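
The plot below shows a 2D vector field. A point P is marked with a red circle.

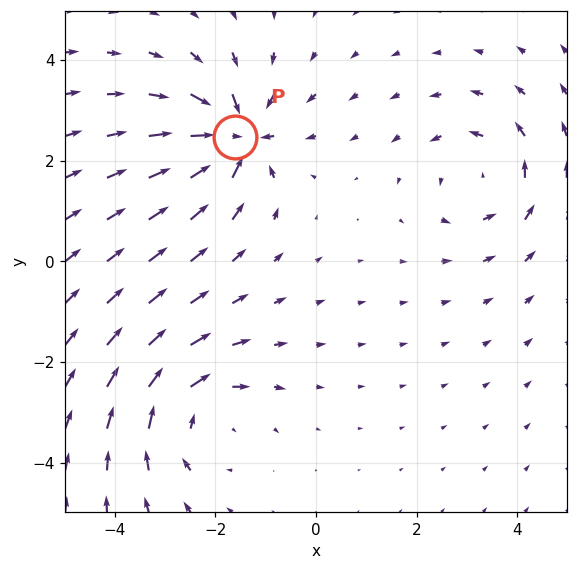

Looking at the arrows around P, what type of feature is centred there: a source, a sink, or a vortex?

sink

At P (-1.6, 2.5) the arrows converge inward. Divergence about -7, curl ≈0 — negative divergence with near-zero curl is a sink.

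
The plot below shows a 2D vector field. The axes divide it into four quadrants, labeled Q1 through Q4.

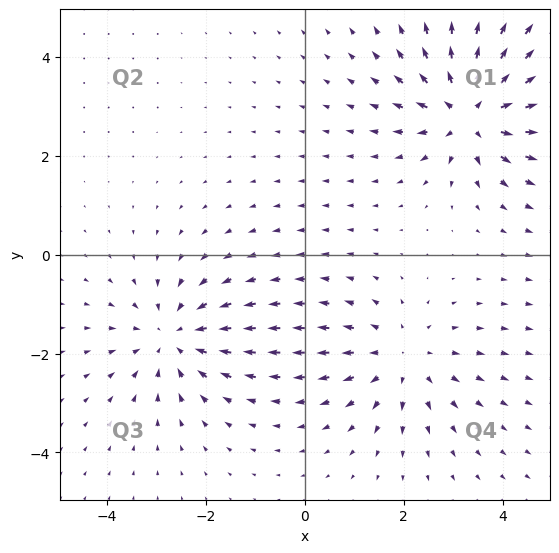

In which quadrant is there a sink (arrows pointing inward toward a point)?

Q3

The sink sits at approximately (-2.7, -1.7), which lies in quadrant Q3. The divergence there is about -3, negative as expected for a sink.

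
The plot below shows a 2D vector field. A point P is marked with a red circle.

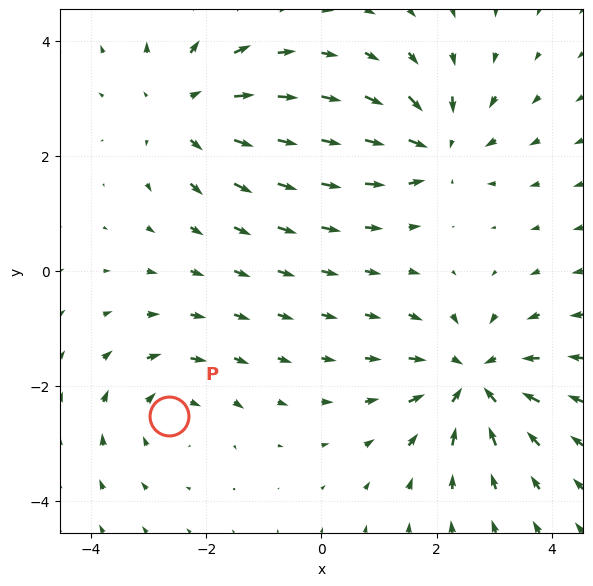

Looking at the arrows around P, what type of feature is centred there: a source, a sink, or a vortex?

At P (-2.6, -2.5) the arrows circulate clockwise. Divergence ≈0, curl about -3 — near-zero divergence with nonzero curl is a vortex.

vortex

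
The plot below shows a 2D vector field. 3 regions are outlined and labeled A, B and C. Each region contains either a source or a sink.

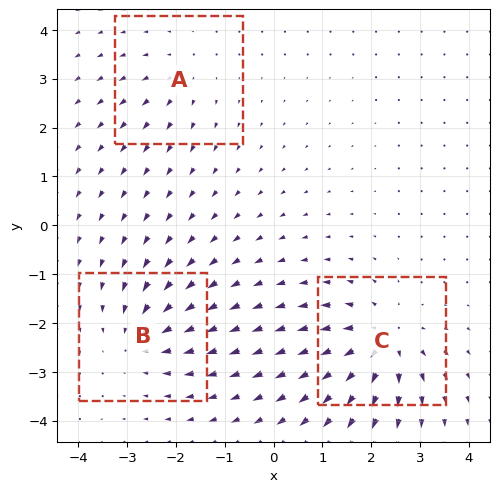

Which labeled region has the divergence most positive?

C

Divergence at each region's feature centre — A: about +2, B: about -4, C: about +5. Region C is most positive.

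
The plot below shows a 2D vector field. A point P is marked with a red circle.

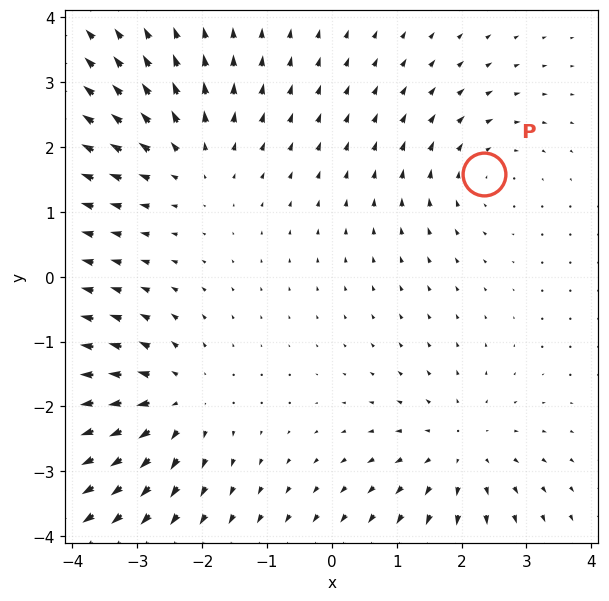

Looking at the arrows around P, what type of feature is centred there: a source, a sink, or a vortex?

vortex

At P (2.3, 1.6) the arrows circulate clockwise. Divergence ≈0, curl about -3 — near-zero divergence with nonzero curl is a vortex.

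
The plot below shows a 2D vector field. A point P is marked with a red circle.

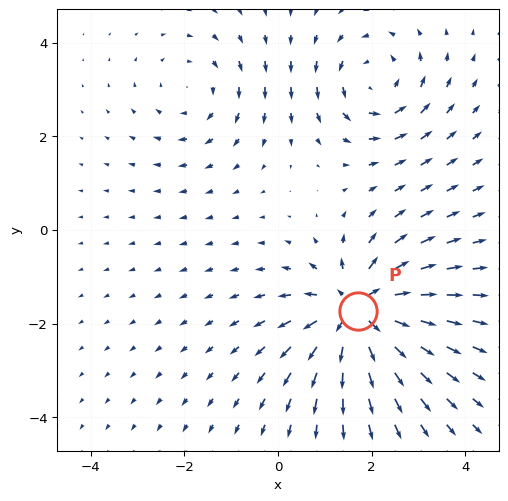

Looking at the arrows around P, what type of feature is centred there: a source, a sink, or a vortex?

At P (1.7, -1.7) the arrows spread outward. Divergence about +5, curl ≈0 — positive divergence with near-zero curl is a source.

source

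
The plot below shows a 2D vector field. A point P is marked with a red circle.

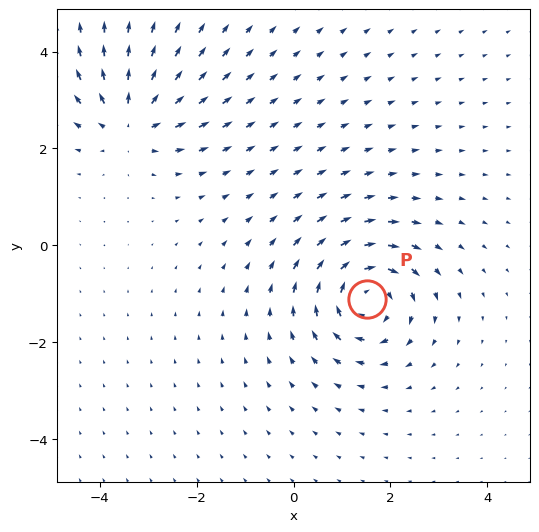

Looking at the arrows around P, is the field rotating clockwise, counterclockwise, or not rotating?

clockwise

Near P at (1.5, -1.1) the arrows circulate clockwise. The curl (z-component) there is about -5; negative curl means clockwise rotation.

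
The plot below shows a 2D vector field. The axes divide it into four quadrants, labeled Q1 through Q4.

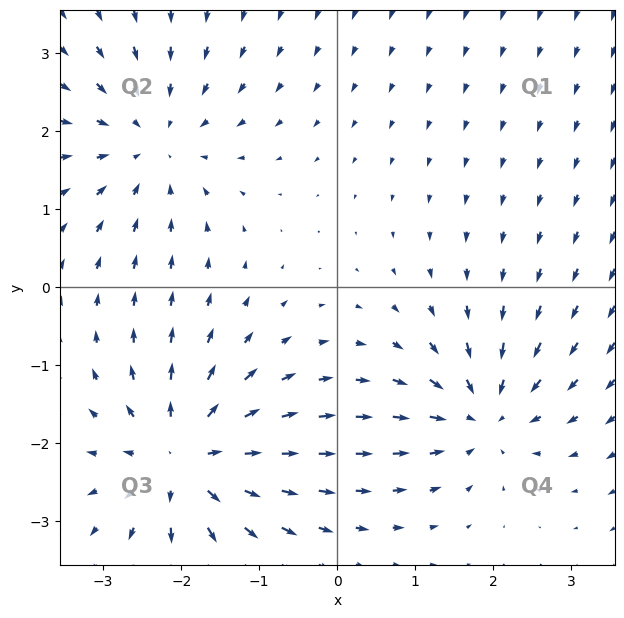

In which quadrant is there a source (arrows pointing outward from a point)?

Q3

The source sits at approximately (-2.0, -2.2), which lies in quadrant Q3. The divergence there is about +6, positive as expected for a source.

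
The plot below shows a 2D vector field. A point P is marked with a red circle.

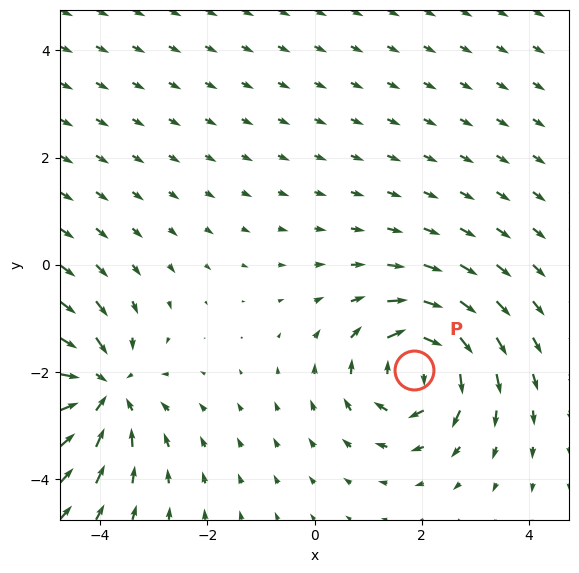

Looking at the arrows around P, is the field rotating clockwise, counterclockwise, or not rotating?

Near P at (1.9, -2.0) the arrows circulate clockwise. The curl (z-component) there is about -5; negative curl means clockwise rotation.

clockwise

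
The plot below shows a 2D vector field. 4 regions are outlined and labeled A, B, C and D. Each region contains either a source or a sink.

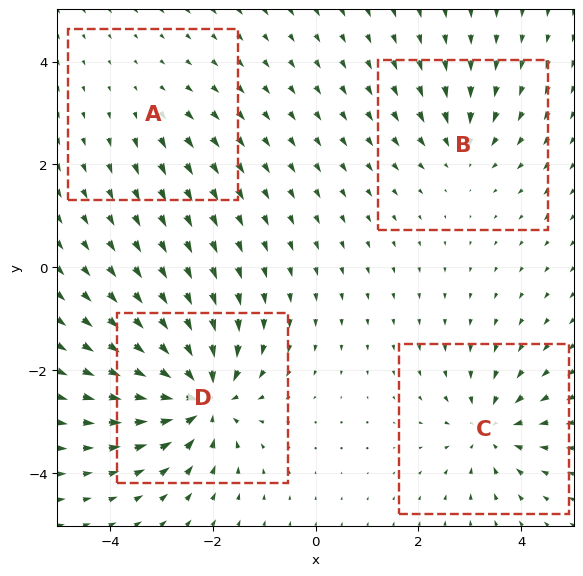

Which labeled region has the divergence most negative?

D

Divergence at each region's feature centre — A: about +2, B: about -4, C: about -6, D: about -9. Region D is most negative.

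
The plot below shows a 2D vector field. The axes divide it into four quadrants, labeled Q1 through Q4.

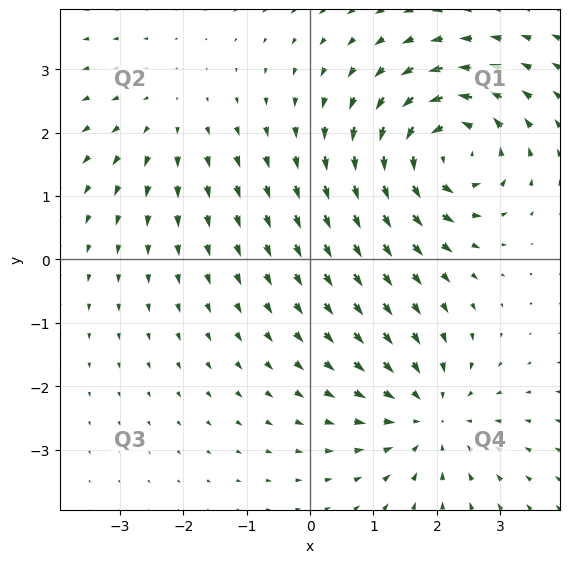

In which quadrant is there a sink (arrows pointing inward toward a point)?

The sink sits at approximately (1.9, -2.5), which lies in quadrant Q4. The divergence there is about -4, negative as expected for a sink.

Q4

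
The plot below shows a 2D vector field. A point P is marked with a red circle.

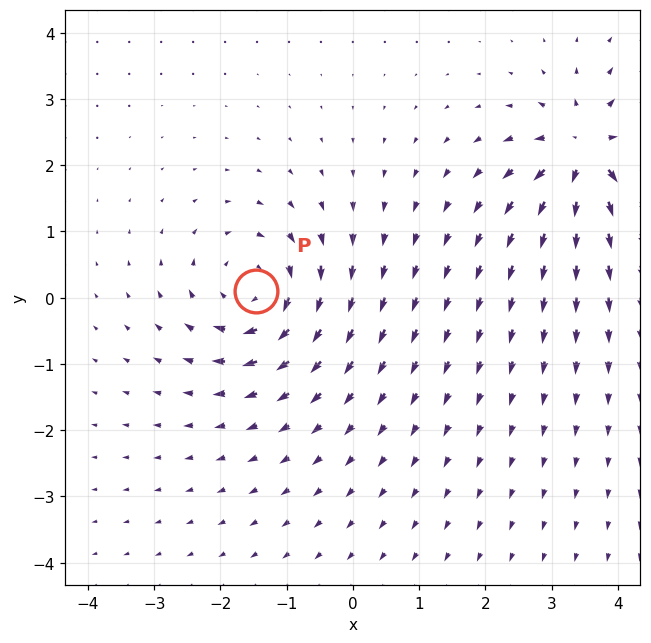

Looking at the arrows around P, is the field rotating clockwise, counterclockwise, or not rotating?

clockwise

Near P at (-1.5, 0.1) the arrows circulate clockwise. The curl (z-component) there is about -6; negative curl means clockwise rotation.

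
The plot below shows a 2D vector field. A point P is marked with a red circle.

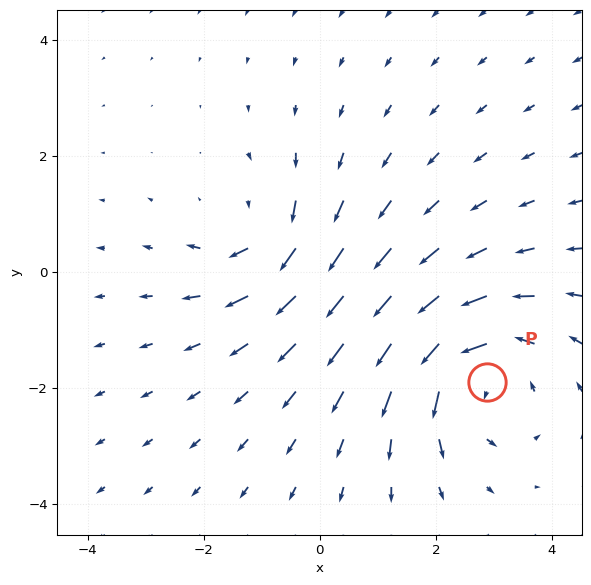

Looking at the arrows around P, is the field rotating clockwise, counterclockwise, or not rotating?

Near P at (2.9, -1.9) the arrows circulate counterclockwise. The curl (z-component) there is about +4; positive curl means counterclockwise rotation.

counterclockwise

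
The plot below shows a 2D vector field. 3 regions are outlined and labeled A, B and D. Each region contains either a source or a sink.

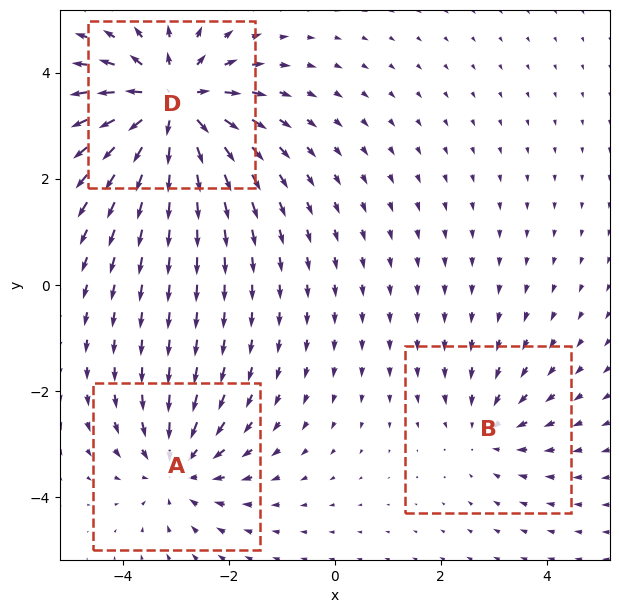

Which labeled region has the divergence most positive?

D

Divergence at each region's feature centre — A: about -3, B: about -2, D: about +5. Region D is most positive.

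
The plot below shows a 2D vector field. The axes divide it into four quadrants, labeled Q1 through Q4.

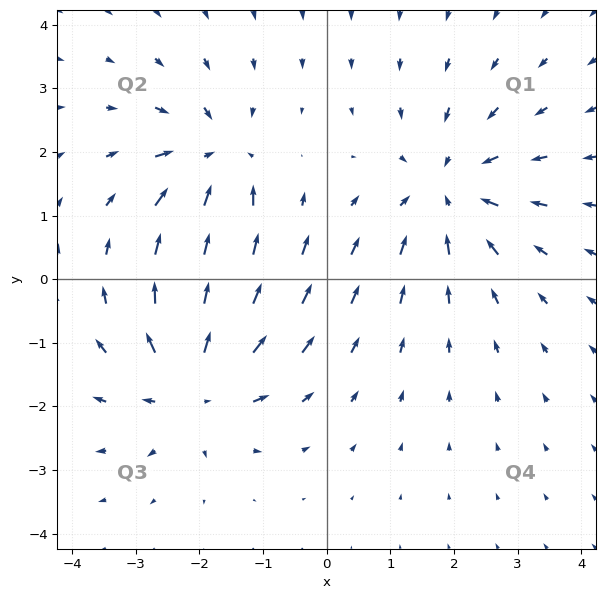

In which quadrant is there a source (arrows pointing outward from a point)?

The source sits at approximately (-2.1, -1.7), which lies in quadrant Q3. The divergence there is about +5, positive as expected for a source.

Q3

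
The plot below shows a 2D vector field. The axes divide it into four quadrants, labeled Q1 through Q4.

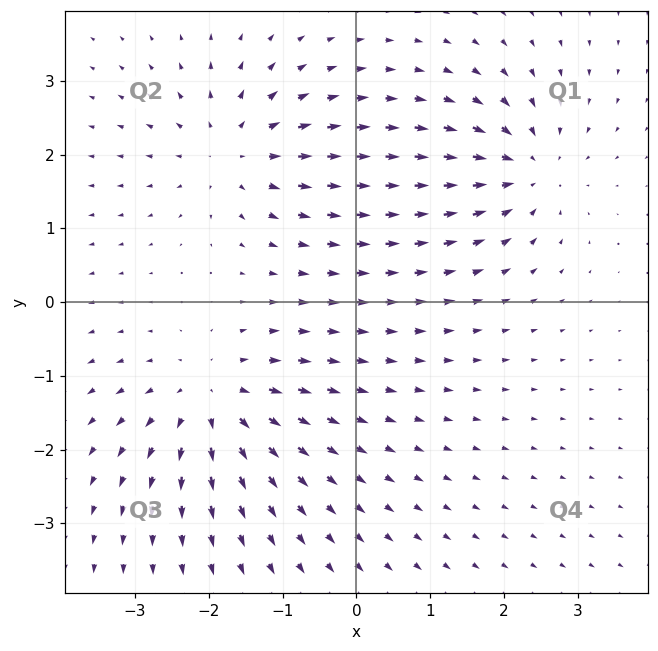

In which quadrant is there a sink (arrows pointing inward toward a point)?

Q1

The sink sits at approximately (2.3, 1.8), which lies in quadrant Q1. The divergence there is about -5, negative as expected for a sink.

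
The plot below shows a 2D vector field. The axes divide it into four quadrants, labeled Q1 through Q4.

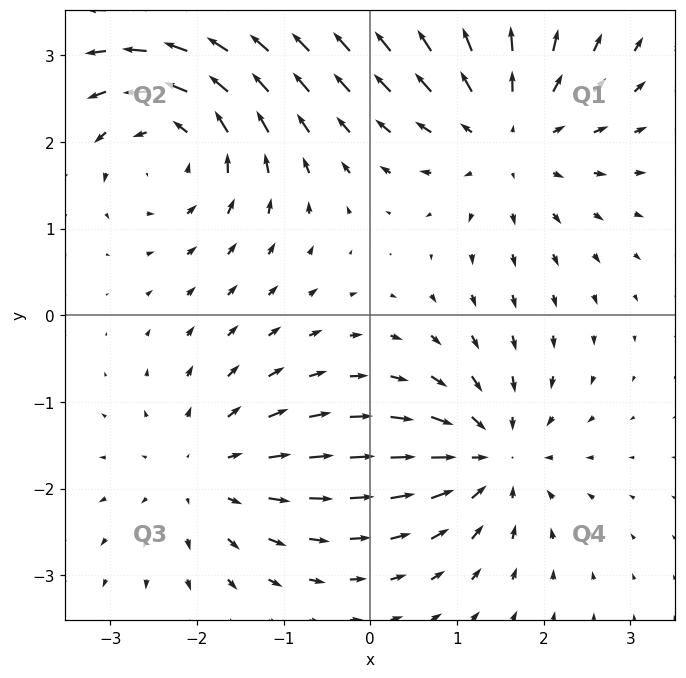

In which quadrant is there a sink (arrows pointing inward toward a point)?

Q4

The sink sits at approximately (1.4, -1.6), which lies in quadrant Q4. The divergence there is about -5, negative as expected for a sink.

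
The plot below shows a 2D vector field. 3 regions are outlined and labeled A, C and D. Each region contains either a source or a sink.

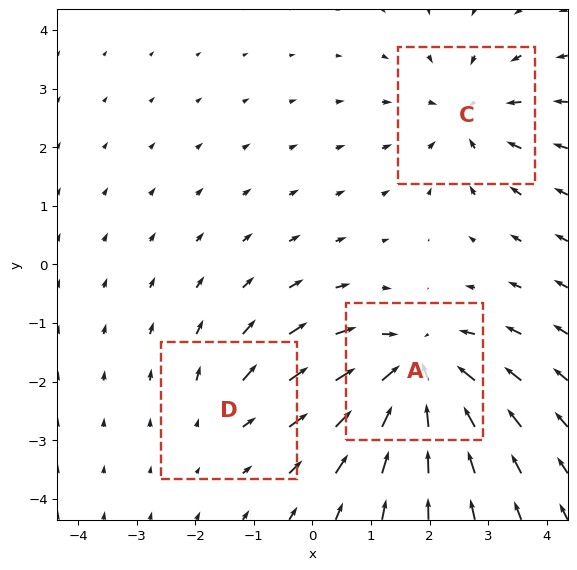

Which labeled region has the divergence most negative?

A

Divergence at each region's feature centre — A: about -5, C: about -3, D: about +2. Region A is most negative.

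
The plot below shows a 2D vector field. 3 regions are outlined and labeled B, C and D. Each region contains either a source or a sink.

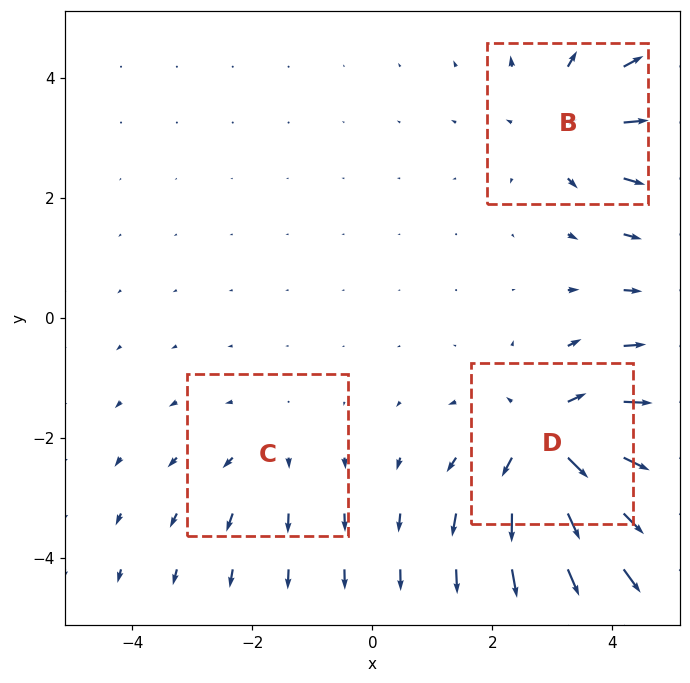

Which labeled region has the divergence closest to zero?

Divergence at each region's feature centre — B: about +3, C: about +2, D: about +5. Region C is closest to zero.

C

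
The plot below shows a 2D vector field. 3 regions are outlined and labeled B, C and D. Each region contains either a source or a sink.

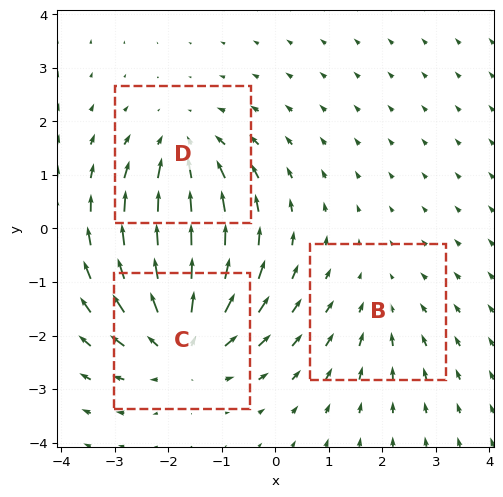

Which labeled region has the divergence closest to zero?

B

Divergence at each region's feature centre — B: about -2, C: about +4, D: about -3. Region B is closest to zero.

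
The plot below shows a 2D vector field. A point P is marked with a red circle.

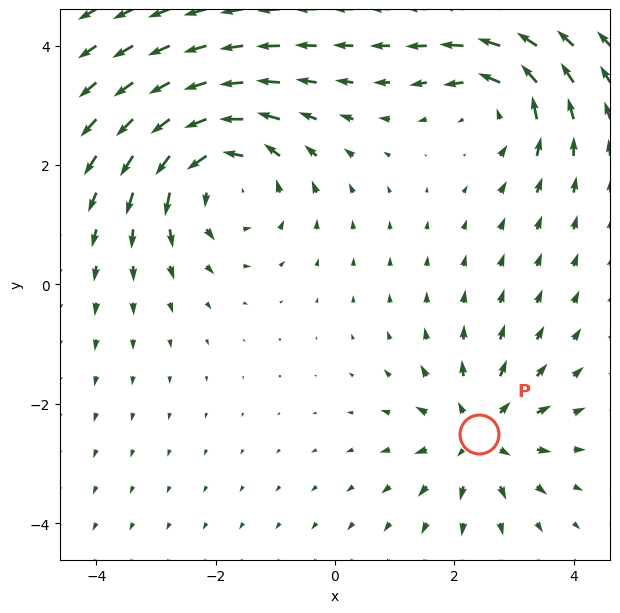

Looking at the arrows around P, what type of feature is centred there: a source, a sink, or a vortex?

source

At P (2.4, -2.5) the arrows spread outward. Divergence about +4, curl ≈0 — positive divergence with near-zero curl is a source.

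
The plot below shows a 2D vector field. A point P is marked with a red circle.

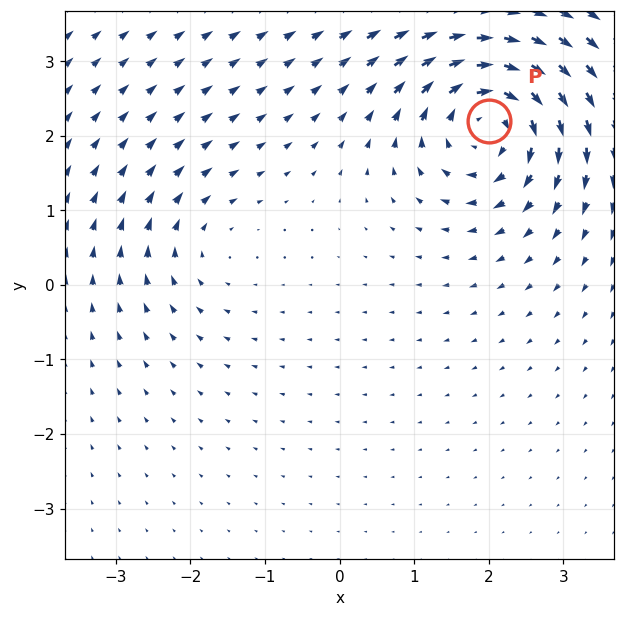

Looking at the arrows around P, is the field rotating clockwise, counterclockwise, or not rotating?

clockwise

Near P at (2.0, 2.2) the arrows circulate clockwise. The curl (z-component) there is about -6; negative curl means clockwise rotation.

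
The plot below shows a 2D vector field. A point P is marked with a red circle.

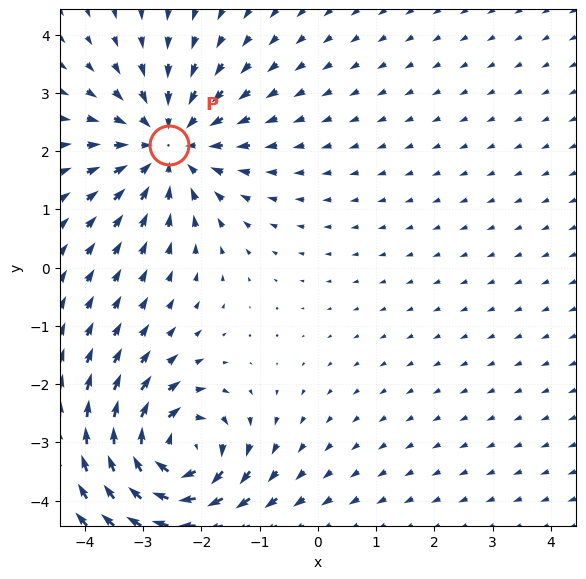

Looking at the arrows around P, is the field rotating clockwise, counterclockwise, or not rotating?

not rotating

Near P at (-2.6, 2.1) the arrows show no circulation. The curl there is ≈0.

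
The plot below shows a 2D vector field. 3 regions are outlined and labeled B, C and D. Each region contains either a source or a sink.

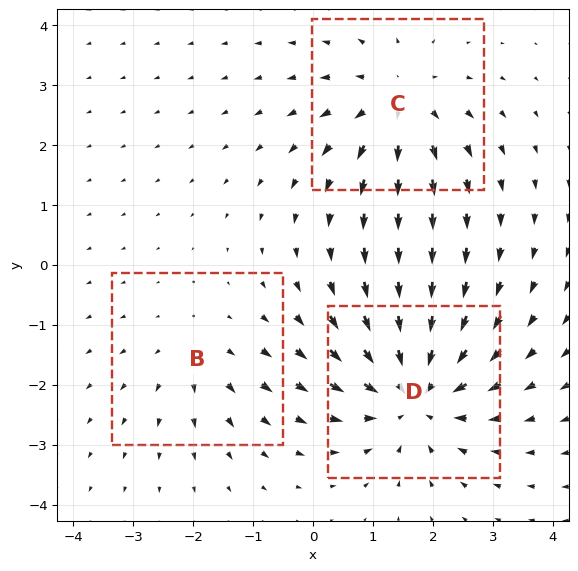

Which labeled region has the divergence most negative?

D

Divergence at each region's feature centre — B: about +2, C: about +3, D: about -4. Region D is most negative.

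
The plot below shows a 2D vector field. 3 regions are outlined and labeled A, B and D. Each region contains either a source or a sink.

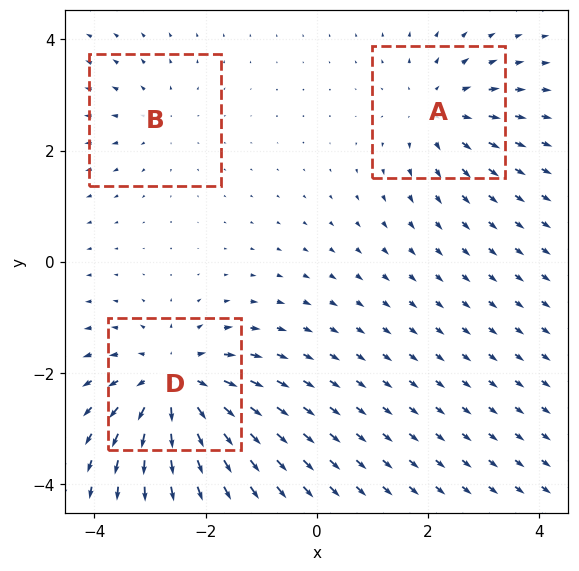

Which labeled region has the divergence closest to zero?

B

Divergence at each region's feature centre — A: about +3, B: about +2, D: about +5. Region B is closest to zero.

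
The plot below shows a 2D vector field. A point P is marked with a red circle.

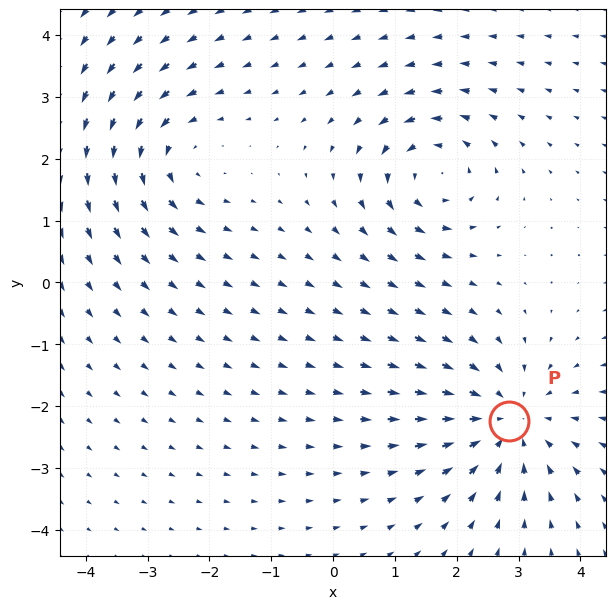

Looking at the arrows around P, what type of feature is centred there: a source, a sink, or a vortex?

At P (2.9, -2.2) the arrows converge inward. Divergence about -4, curl ≈0 — negative divergence with near-zero curl is a sink.

sink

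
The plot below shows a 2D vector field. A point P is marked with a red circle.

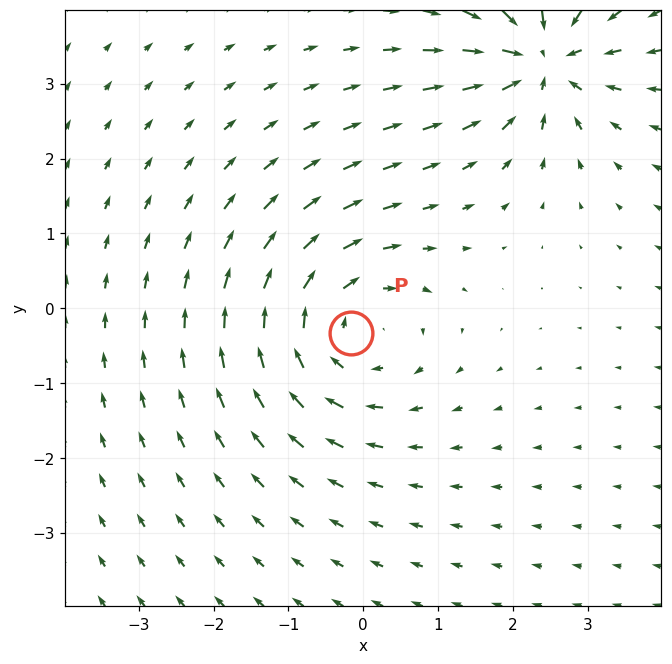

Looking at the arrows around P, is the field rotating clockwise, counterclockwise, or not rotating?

clockwise

Near P at (-0.2, -0.3) the arrows circulate clockwise. The curl (z-component) there is about -4; negative curl means clockwise rotation.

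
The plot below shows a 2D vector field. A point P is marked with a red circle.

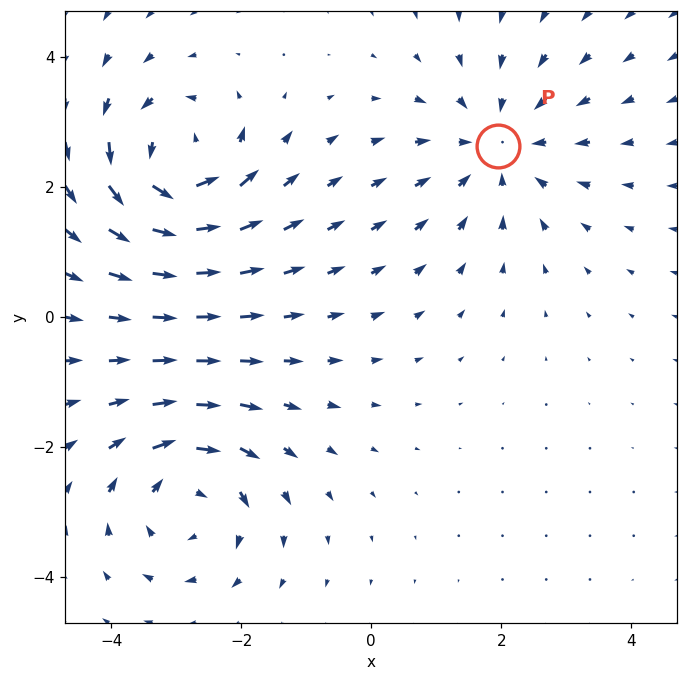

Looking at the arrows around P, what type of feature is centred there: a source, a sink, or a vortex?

sink

At P (1.9, 2.6) the arrows converge inward. Divergence about -2, curl ≈0 — negative divergence with near-zero curl is a sink.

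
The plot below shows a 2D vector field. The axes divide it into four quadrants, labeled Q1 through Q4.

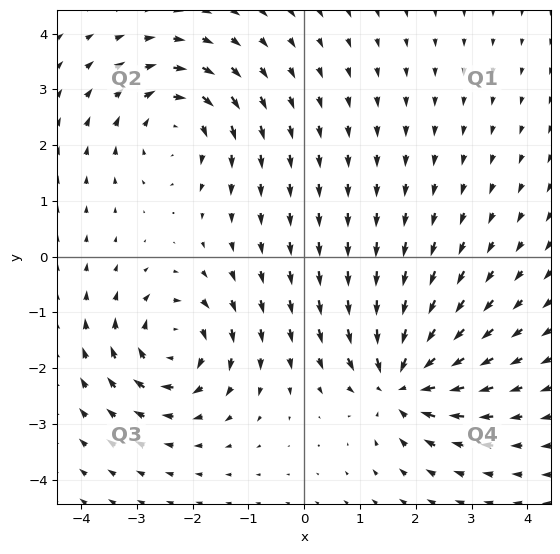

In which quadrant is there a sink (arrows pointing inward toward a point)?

Q4

The sink sits at approximately (1.7, -2.2), which lies in quadrant Q4. The divergence there is about -6, negative as expected for a sink.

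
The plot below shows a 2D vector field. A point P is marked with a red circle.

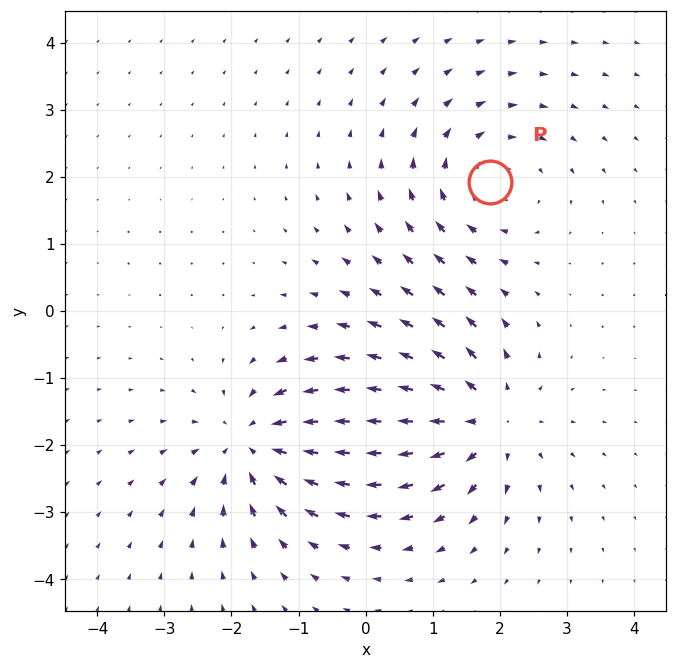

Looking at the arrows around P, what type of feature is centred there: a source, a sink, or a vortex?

vortex

At P (1.9, 1.9) the arrows circulate clockwise. Divergence ≈0, curl about -4 — near-zero divergence with nonzero curl is a vortex.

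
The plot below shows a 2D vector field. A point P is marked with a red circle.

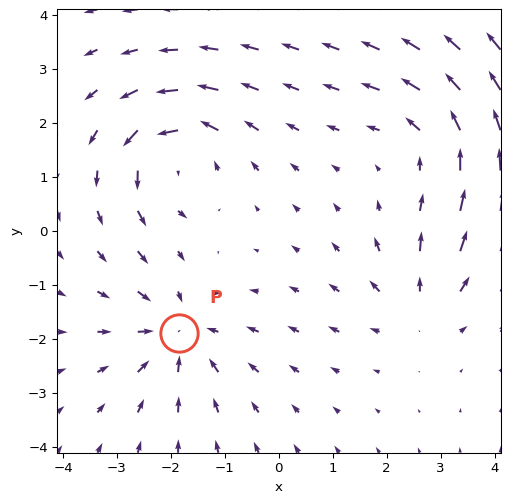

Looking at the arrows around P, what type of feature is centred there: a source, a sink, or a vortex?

sink

At P (-1.9, -1.9) the arrows converge inward. Divergence about -4, curl ≈0 — negative divergence with near-zero curl is a sink.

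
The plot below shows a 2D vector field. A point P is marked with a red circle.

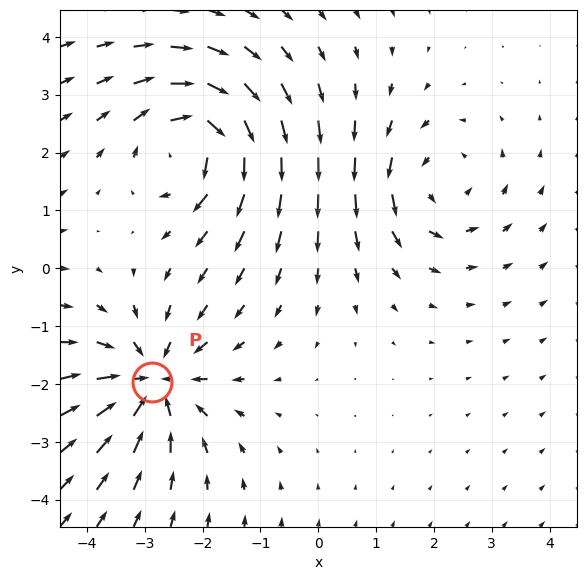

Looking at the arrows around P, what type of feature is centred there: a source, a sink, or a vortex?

At P (-2.9, -2.0) the arrows converge inward. Divergence about -5, curl ≈0 — negative divergence with near-zero curl is a sink.

sink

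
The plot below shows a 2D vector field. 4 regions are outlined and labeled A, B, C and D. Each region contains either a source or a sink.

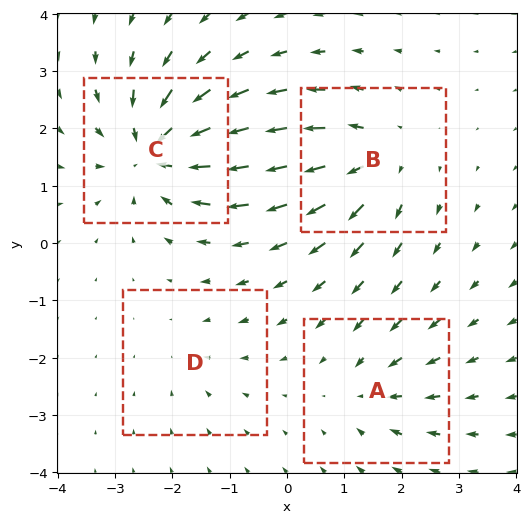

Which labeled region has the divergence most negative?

Divergence at each region's feature centre — A: about -3, B: about +5, C: about -7, D: about -2. Region C is most negative.

C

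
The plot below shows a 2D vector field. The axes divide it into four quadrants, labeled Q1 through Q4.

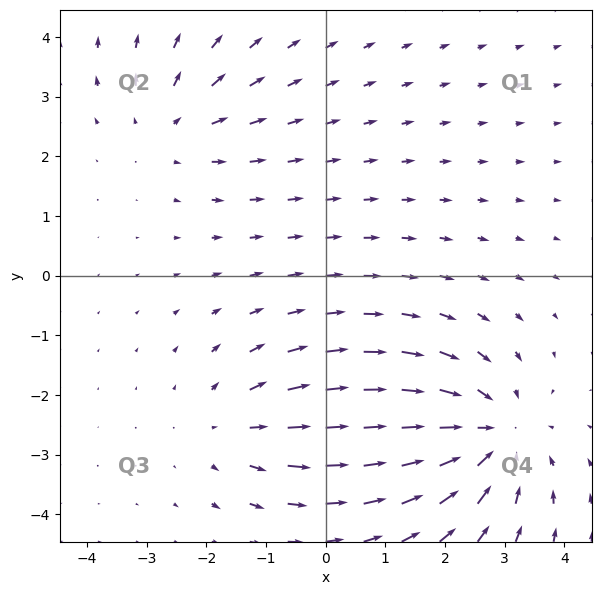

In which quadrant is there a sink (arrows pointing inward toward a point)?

The sink sits at approximately (2.7, -2.7), which lies in quadrant Q4. The divergence there is about -4, negative as expected for a sink.

Q4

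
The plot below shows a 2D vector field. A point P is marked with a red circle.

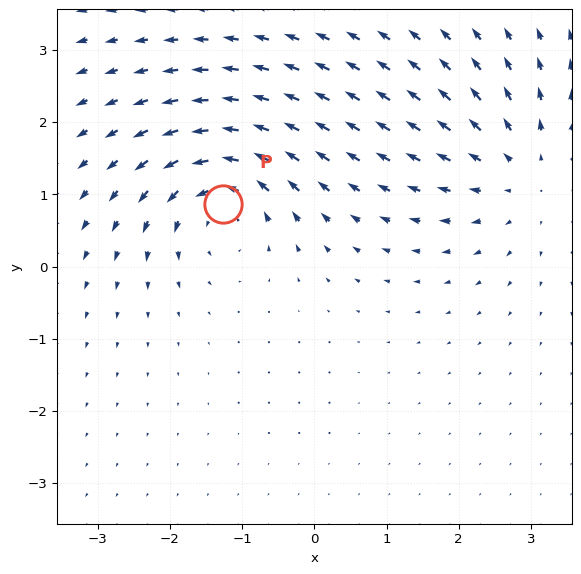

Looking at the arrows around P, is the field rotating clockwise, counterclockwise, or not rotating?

Near P at (-1.3, 0.9) the arrows circulate counterclockwise. The curl (z-component) there is about +6; positive curl means counterclockwise rotation.

counterclockwise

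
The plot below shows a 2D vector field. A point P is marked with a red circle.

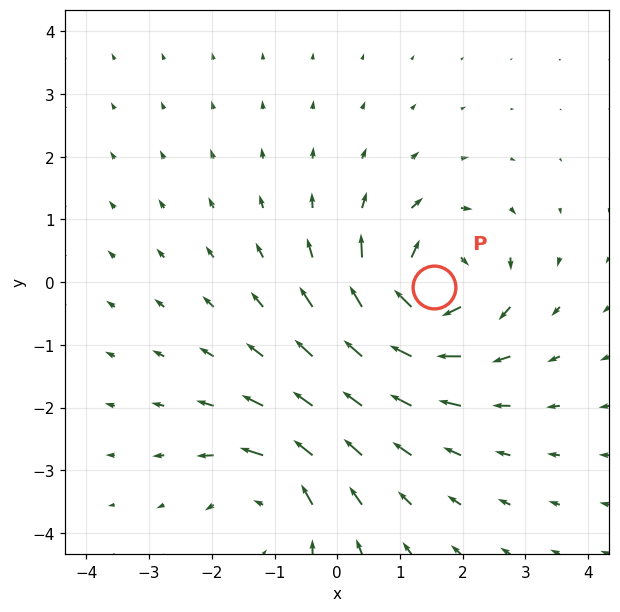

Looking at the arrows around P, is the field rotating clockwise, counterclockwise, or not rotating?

clockwise

Near P at (1.5, -0.1) the arrows circulate clockwise. The curl (z-component) there is about -6; negative curl means clockwise rotation.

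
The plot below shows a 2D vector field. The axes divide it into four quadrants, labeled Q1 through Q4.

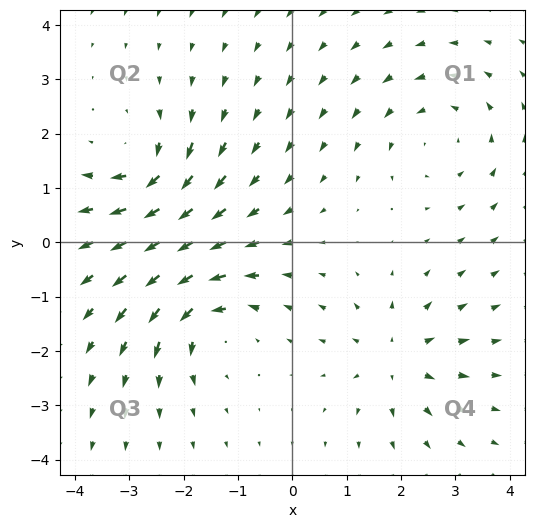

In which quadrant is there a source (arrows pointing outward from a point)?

Q4

The source sits at approximately (1.9, -2.1), which lies in quadrant Q4. The divergence there is about +4, positive as expected for a source.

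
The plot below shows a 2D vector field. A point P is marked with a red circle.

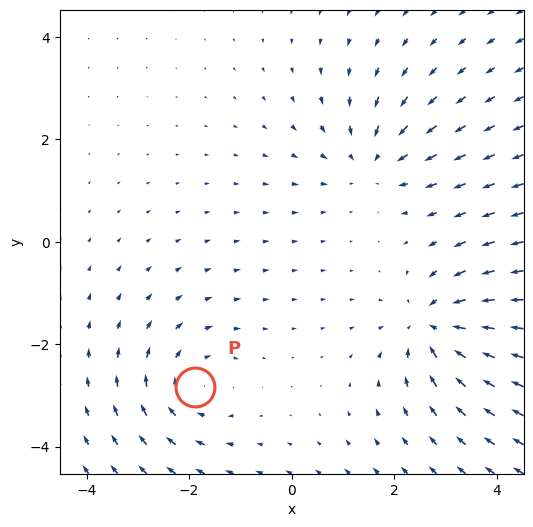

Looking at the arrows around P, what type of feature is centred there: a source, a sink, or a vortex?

At P (-1.9, -2.8) the arrows circulate clockwise. Divergence ≈0, curl about -3 — near-zero divergence with nonzero curl is a vortex.

vortex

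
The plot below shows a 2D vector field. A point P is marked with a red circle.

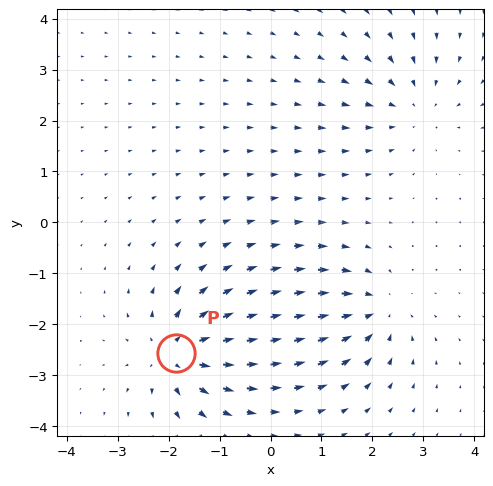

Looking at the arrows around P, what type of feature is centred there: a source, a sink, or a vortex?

source

At P (-1.9, -2.6) the arrows spread outward. Divergence about +5, curl ≈0 — positive divergence with near-zero curl is a source.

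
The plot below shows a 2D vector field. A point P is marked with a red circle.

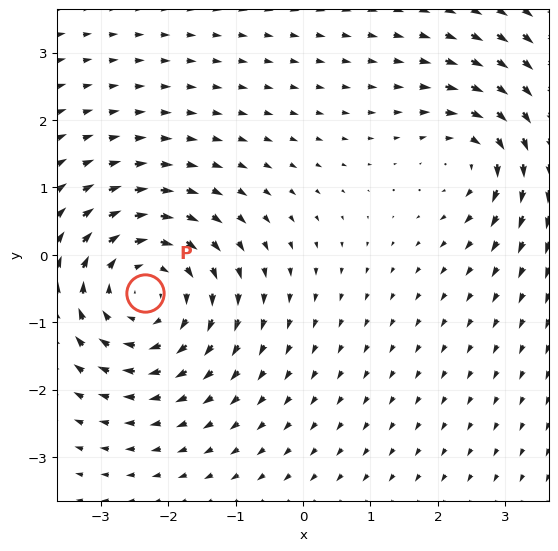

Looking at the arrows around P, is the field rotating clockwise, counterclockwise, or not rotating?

Near P at (-2.3, -0.6) the arrows circulate clockwise. The curl (z-component) there is about -4; negative curl means clockwise rotation.

clockwise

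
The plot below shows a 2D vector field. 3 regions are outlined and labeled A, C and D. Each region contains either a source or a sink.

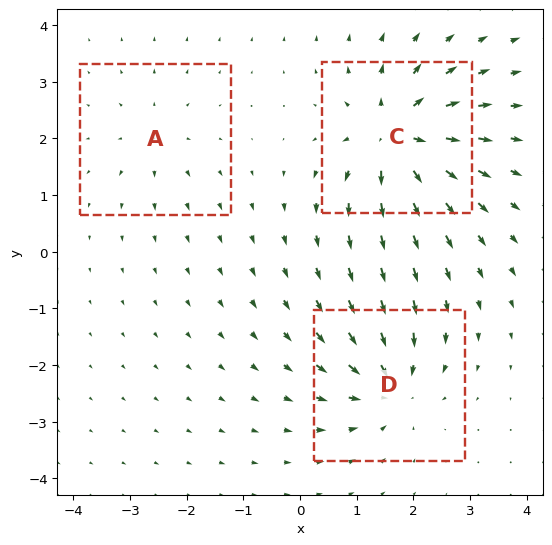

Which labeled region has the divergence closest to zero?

A

Divergence at each region's feature centre — A: about +2, C: about +6, D: about -4. Region A is closest to zero.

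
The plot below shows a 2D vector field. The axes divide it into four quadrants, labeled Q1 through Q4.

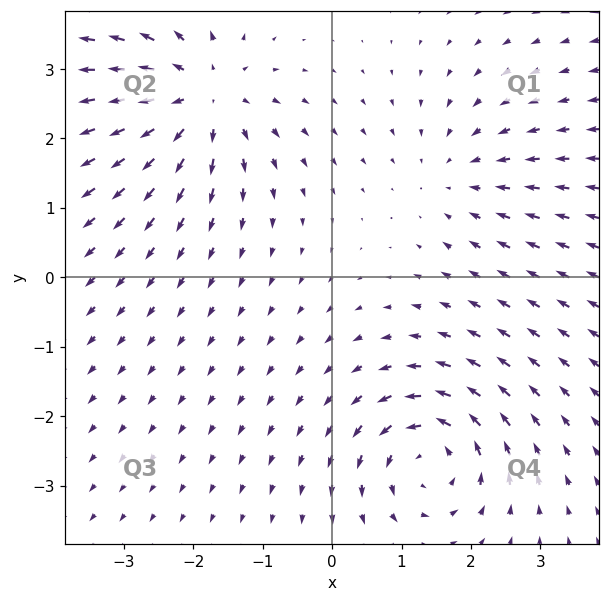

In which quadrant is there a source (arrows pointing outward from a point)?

Q2

The source sits at approximately (-1.9, 2.6), which lies in quadrant Q2. The divergence there is about +5, positive as expected for a source.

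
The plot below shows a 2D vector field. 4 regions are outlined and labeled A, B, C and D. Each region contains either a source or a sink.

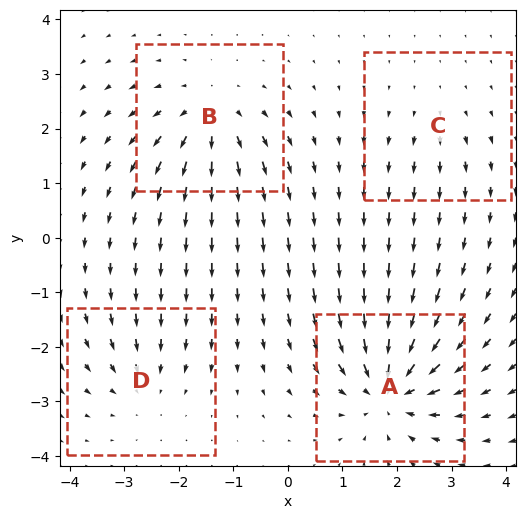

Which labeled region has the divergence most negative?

Divergence at each region's feature centre — A: about -8, B: about +5, C: about +2, D: about -4. Region A is most negative.

A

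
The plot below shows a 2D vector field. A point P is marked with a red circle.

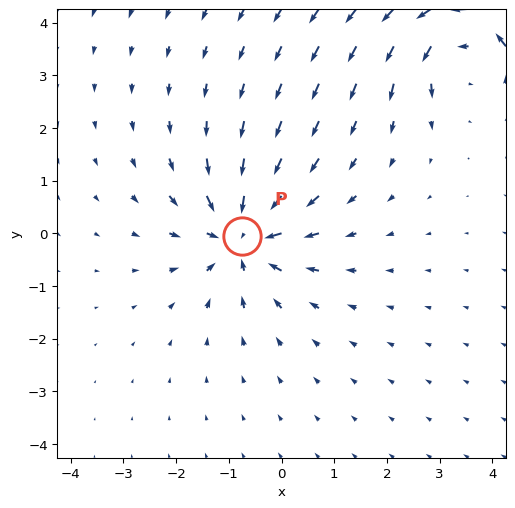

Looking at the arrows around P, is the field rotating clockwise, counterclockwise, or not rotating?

Near P at (-0.7, -0.1) the arrows show no circulation. The curl there is ≈0.

not rotating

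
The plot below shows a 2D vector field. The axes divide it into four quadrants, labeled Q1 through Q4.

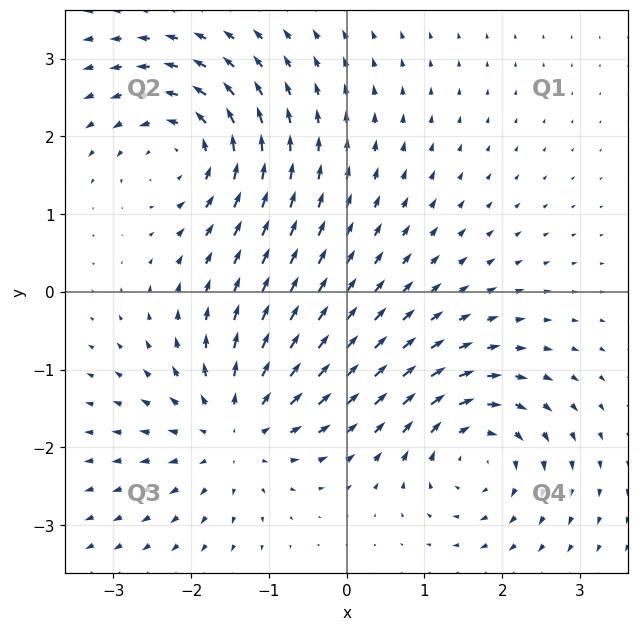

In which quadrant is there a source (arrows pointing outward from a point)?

The source sits at approximately (-1.4, -1.8), which lies in quadrant Q3. The divergence there is about +5, positive as expected for a source.

Q3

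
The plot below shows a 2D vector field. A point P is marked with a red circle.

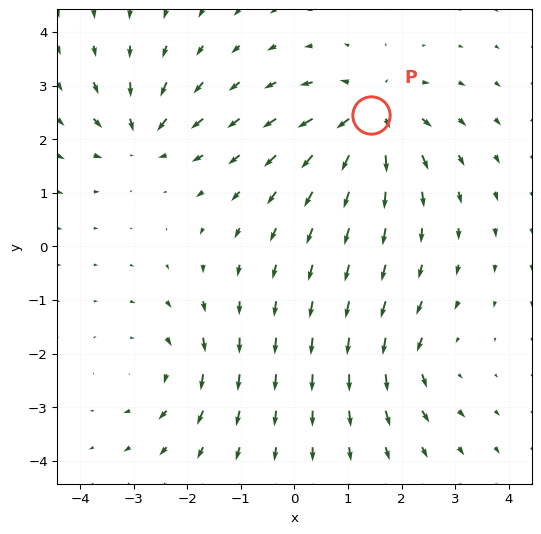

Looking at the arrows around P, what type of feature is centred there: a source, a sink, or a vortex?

At P (1.4, 2.4) the arrows spread outward. Divergence about +7, curl ≈0 — positive divergence with near-zero curl is a source.

source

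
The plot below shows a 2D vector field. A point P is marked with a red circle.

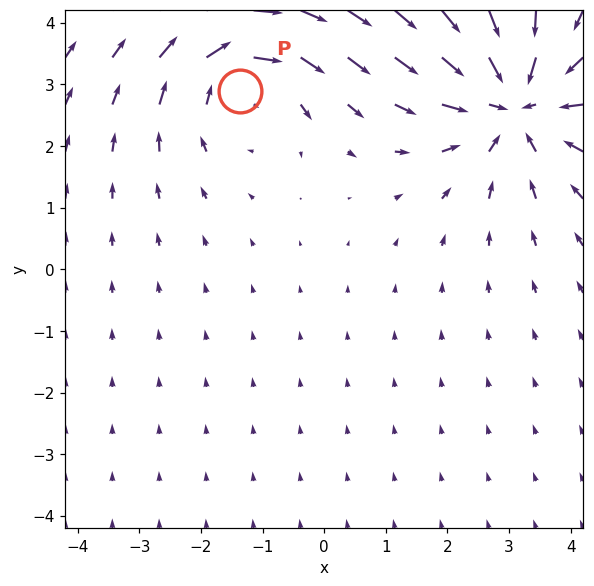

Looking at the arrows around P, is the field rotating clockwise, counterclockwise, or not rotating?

Near P at (-1.4, 2.9) the arrows circulate clockwise. The curl (z-component) there is about -3; negative curl means clockwise rotation.

clockwise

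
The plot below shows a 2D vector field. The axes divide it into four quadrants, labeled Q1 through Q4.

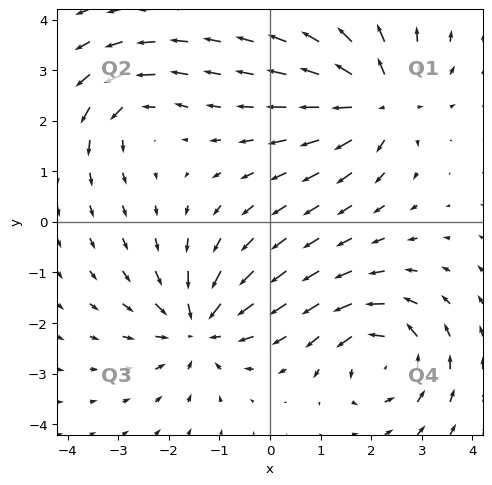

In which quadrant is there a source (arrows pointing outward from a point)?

Q1

The source sits at approximately (2.2, 2.4), which lies in quadrant Q1. The divergence there is about +6, positive as expected for a source.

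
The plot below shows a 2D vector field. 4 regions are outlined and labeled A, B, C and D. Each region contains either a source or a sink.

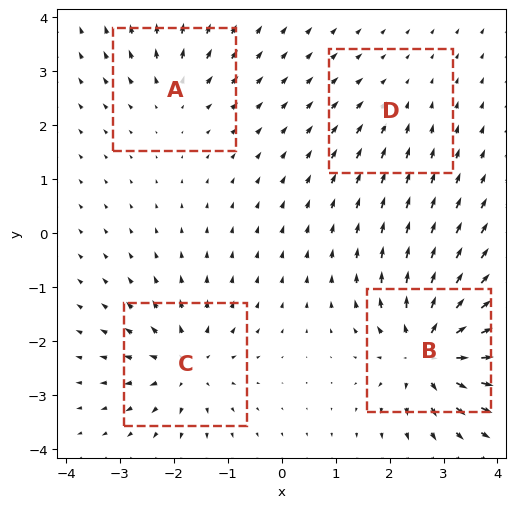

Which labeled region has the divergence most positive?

B

Divergence at each region's feature centre — A: about +4, B: about +9, C: about +6, D: about -3. Region B is most positive.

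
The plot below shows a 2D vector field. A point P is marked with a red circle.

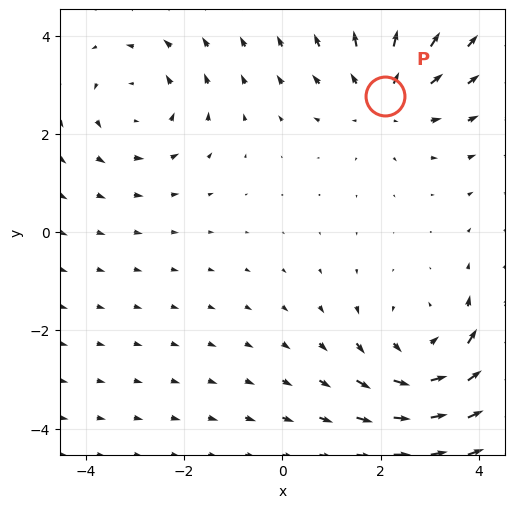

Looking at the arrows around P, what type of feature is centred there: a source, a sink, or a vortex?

At P (2.1, 2.8) the arrows spread outward. Divergence about +3, curl ≈0 — positive divergence with near-zero curl is a source.

source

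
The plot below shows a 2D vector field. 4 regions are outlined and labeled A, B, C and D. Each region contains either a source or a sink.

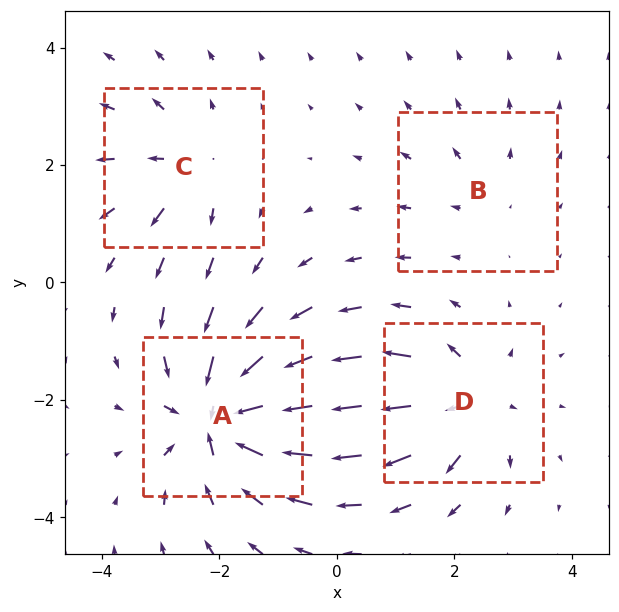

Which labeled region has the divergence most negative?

Divergence at each region's feature centre — A: about -9, B: about +2, C: about +4, D: about +6. Region A is most negative.

A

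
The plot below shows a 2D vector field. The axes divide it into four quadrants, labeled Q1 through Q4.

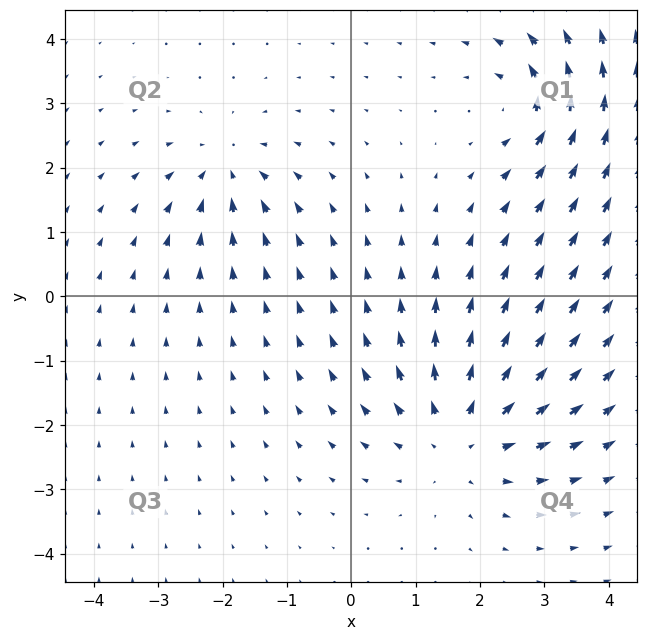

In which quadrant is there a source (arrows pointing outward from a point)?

The source sits at approximately (1.7, -2.2), which lies in quadrant Q4. The divergence there is about +4, positive as expected for a source.

Q4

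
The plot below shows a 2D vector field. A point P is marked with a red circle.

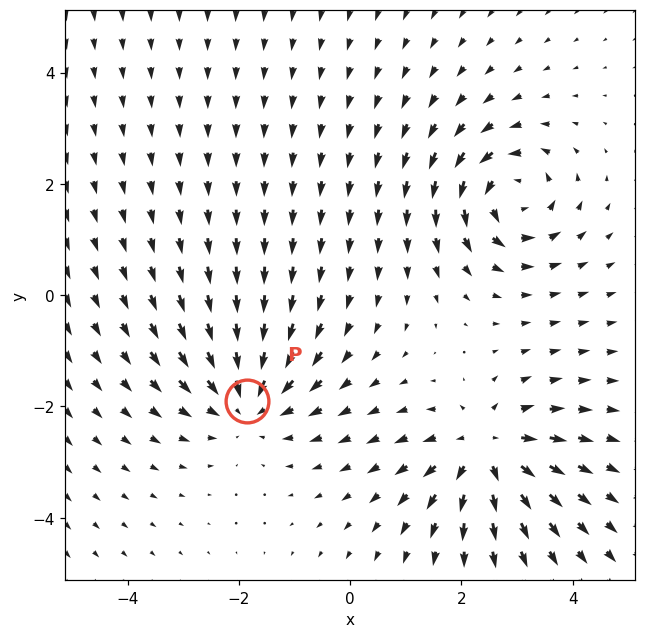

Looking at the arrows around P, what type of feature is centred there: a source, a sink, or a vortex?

sink

At P (-1.8, -1.9) the arrows converge inward. Divergence about -4, curl ≈0 — negative divergence with near-zero curl is a sink.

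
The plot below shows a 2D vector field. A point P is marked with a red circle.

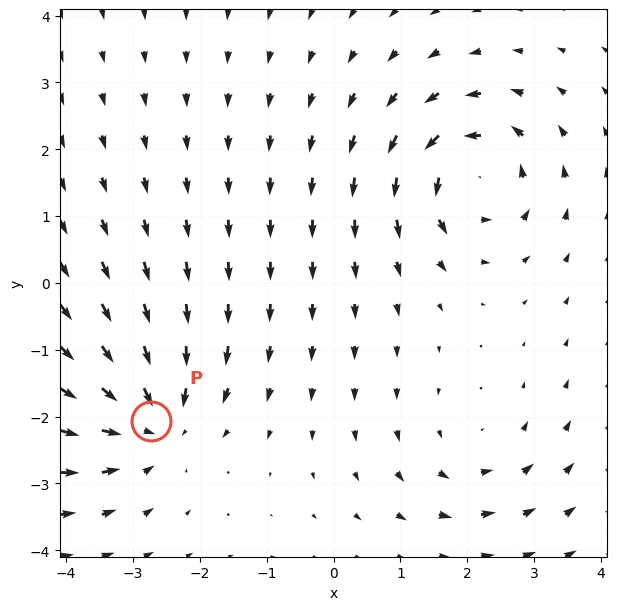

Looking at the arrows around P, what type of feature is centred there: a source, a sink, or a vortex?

At P (-2.7, -2.1) the arrows converge inward. Divergence about -5, curl ≈0 — negative divergence with near-zero curl is a sink.

sink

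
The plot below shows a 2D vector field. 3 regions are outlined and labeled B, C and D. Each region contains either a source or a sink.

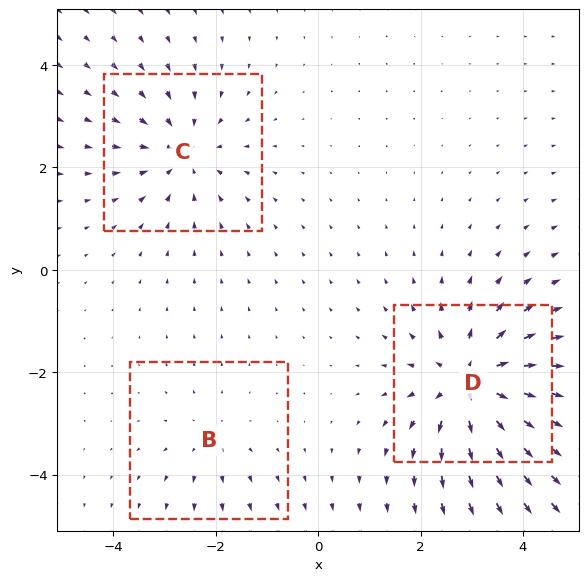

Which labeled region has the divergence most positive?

D

Divergence at each region's feature centre — B: about +2, C: about -3, D: about +5. Region D is most positive.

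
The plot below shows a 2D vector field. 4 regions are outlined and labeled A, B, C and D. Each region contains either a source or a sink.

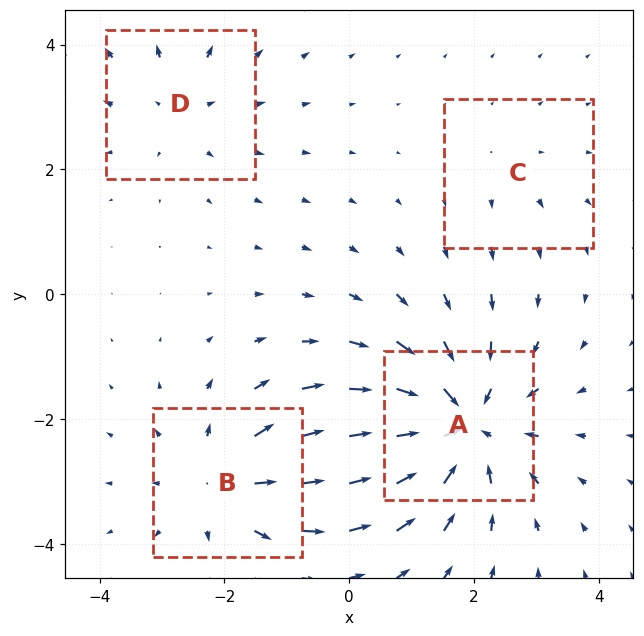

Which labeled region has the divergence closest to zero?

C

Divergence at each region's feature centre — A: about -7, B: about +4, C: about +2, D: about +3. Region C is closest to zero.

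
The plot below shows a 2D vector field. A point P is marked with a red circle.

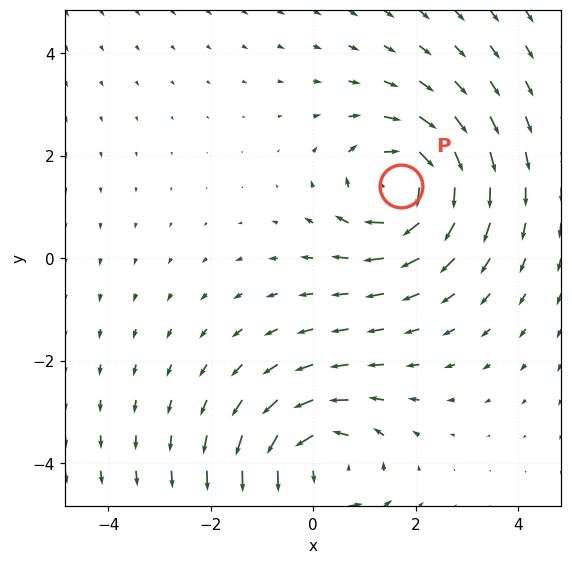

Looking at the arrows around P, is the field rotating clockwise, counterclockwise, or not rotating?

Near P at (1.7, 1.4) the arrows circulate clockwise. The curl (z-component) there is about -5; negative curl means clockwise rotation.

clockwise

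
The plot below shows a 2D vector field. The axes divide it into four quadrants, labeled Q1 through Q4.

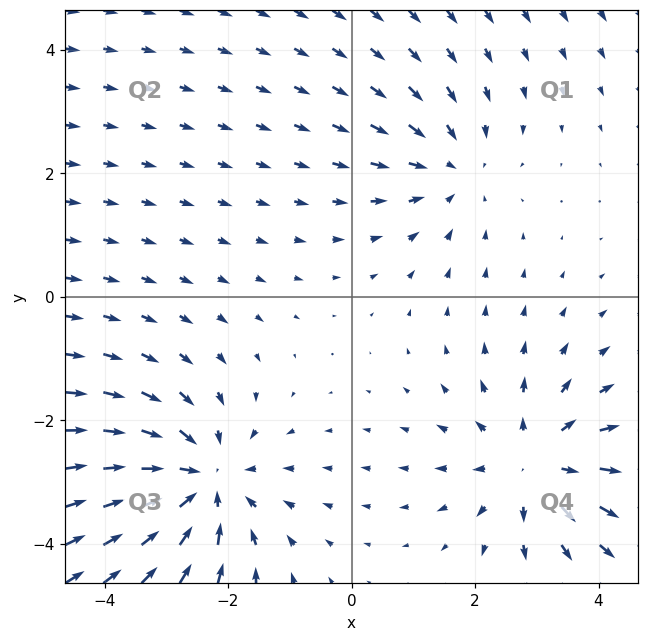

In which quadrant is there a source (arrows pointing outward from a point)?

Q4

The source sits at approximately (3.0, -2.7), which lies in quadrant Q4. The divergence there is about +4, positive as expected for a source.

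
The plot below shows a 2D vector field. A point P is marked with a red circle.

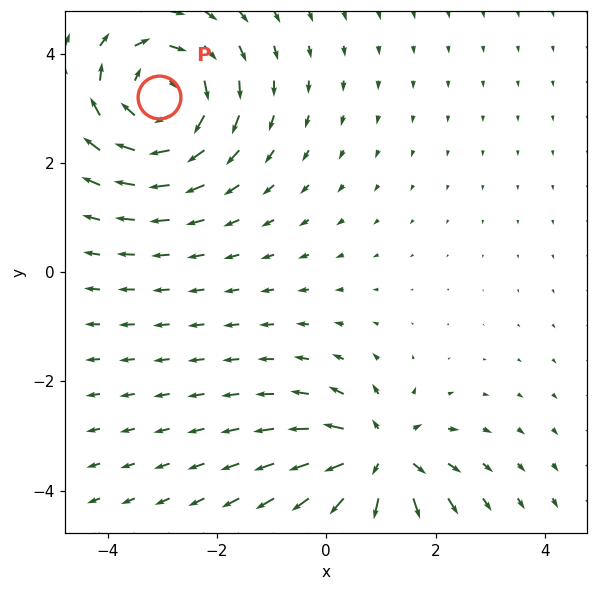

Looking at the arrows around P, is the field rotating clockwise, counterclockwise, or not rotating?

Near P at (-3.1, 3.2) the arrows circulate clockwise. The curl (z-component) there is about -3; negative curl means clockwise rotation.

clockwise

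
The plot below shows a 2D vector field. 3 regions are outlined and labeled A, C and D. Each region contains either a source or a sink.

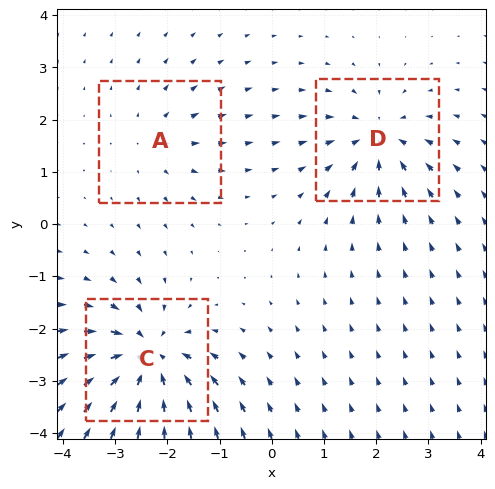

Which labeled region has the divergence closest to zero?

A

Divergence at each region's feature centre — A: about +2, C: about -6, D: about -4. Region A is closest to zero.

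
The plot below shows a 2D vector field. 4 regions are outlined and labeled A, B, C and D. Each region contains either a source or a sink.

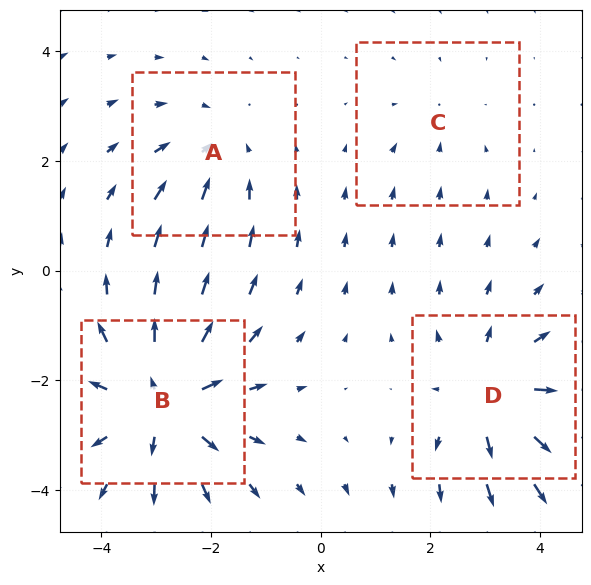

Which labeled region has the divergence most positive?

Divergence at each region's feature centre — A: about -3, B: about +6, C: about -2, D: about +5. Region B is most positive.

B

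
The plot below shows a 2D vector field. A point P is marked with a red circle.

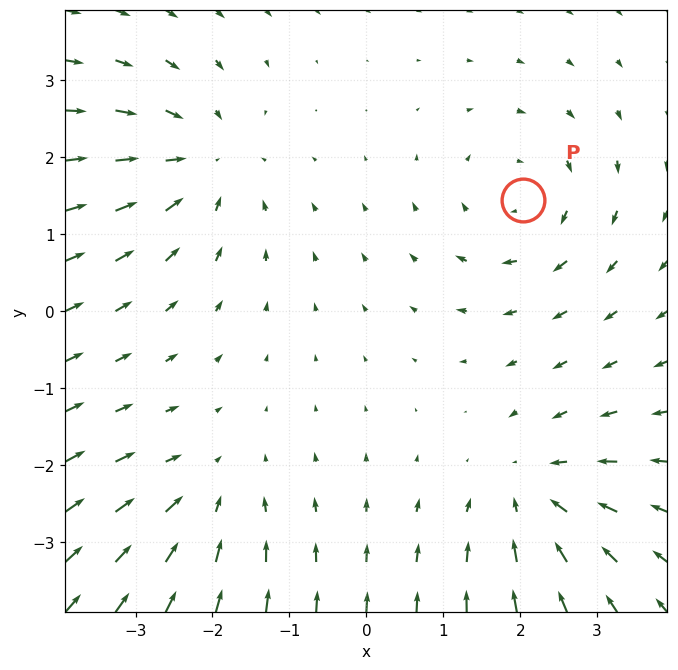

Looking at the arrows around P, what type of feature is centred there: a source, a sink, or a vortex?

vortex

At P (2.0, 1.4) the arrows circulate clockwise. Divergence ≈0, curl about -4 — near-zero divergence with nonzero curl is a vortex.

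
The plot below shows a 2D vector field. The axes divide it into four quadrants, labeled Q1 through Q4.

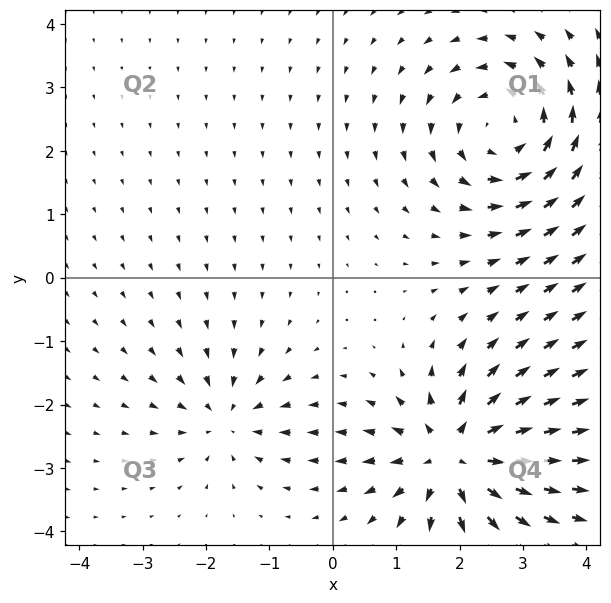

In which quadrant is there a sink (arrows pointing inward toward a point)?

Q3

The sink sits at approximately (-1.7, -2.2), which lies in quadrant Q3. The divergence there is about -4, negative as expected for a sink.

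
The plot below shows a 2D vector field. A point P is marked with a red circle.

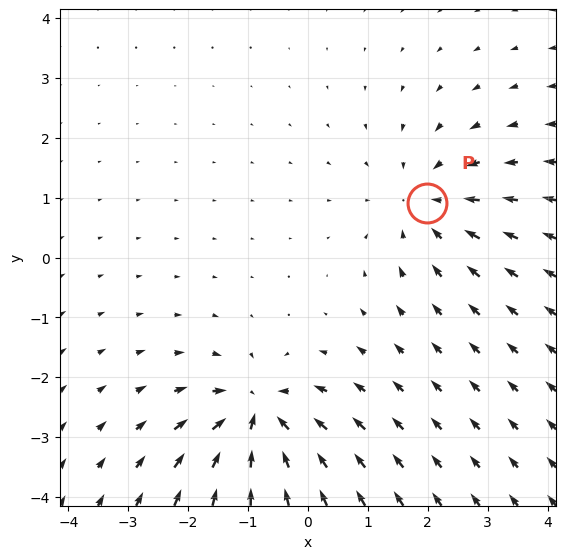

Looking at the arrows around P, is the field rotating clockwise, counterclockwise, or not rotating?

Near P at (2.0, 0.9) the arrows show no circulation. The curl there is ≈0.

not rotating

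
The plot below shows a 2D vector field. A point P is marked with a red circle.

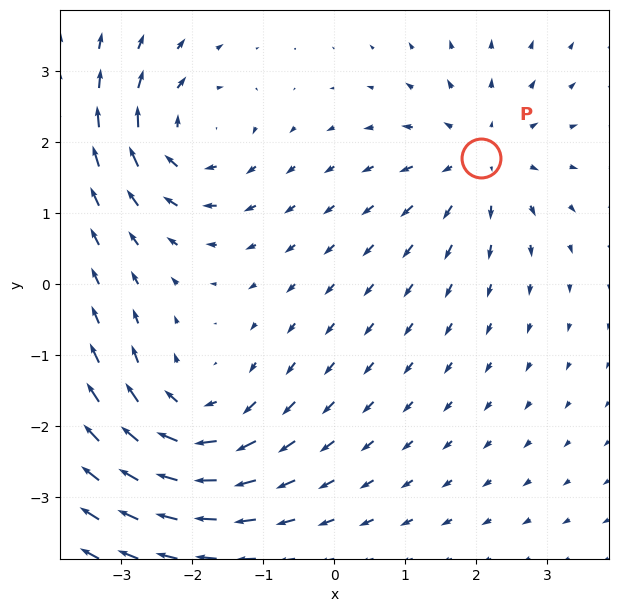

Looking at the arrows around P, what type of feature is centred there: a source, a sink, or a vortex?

source

At P (2.1, 1.8) the arrows spread outward. Divergence about +4, curl ≈0 — positive divergence with near-zero curl is a source.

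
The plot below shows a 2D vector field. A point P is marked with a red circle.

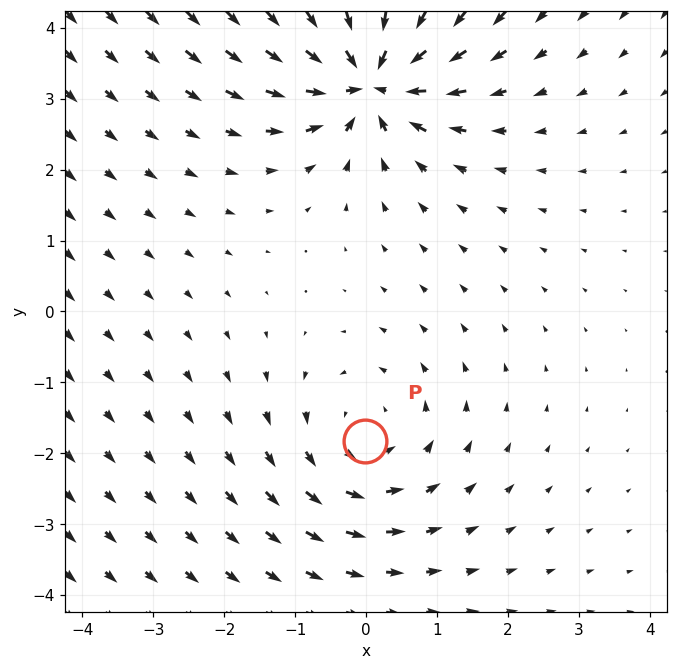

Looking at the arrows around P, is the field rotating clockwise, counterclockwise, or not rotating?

Near P at (-0.0, -1.8) the arrows circulate counterclockwise. The curl (z-component) there is about +3; positive curl means counterclockwise rotation.

counterclockwise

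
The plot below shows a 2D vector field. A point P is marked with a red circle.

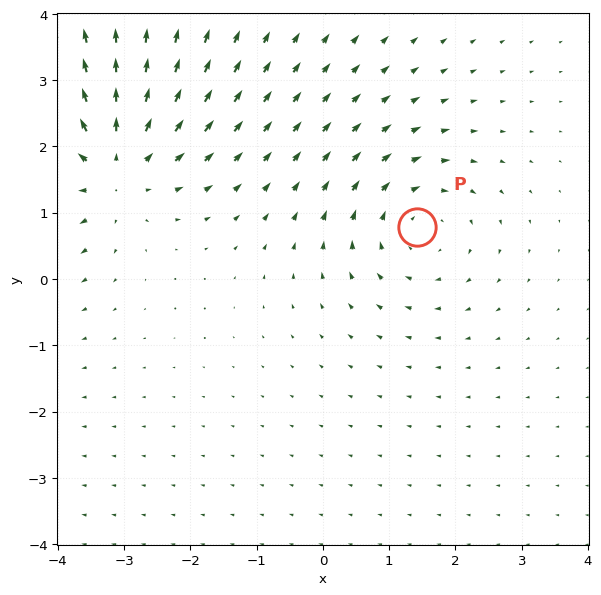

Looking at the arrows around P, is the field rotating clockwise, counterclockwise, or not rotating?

clockwise

Near P at (1.4, 0.8) the arrows circulate clockwise. The curl (z-component) there is about -3; negative curl means clockwise rotation.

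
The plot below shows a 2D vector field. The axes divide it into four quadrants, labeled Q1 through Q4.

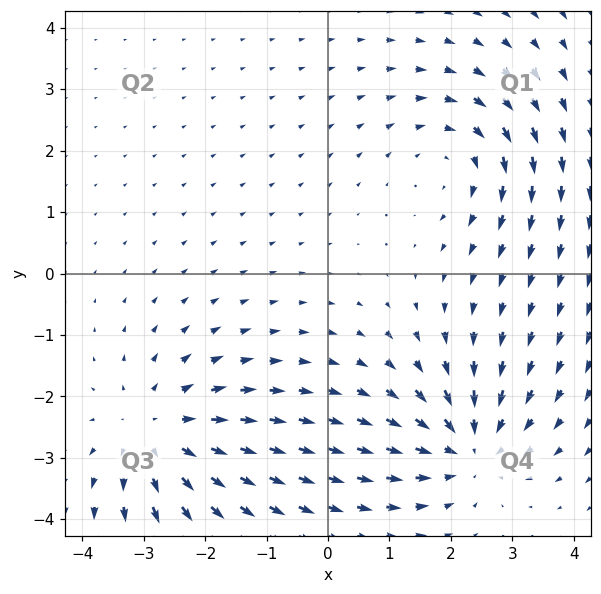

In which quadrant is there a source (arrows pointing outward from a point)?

The source sits at approximately (-2.8, -2.6), which lies in quadrant Q3. The divergence there is about +4, positive as expected for a source.

Q3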